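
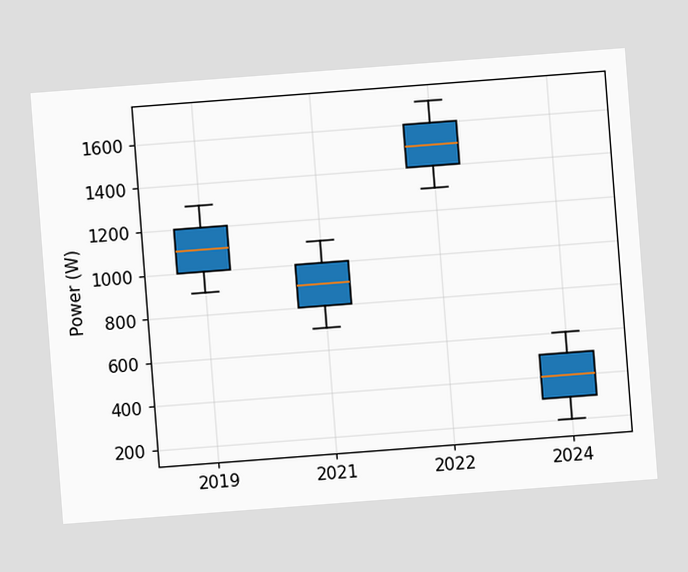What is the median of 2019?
1100W

The chart is tilted about 4° counter-clockwise. The median line in the 2019 box sits at 1100W.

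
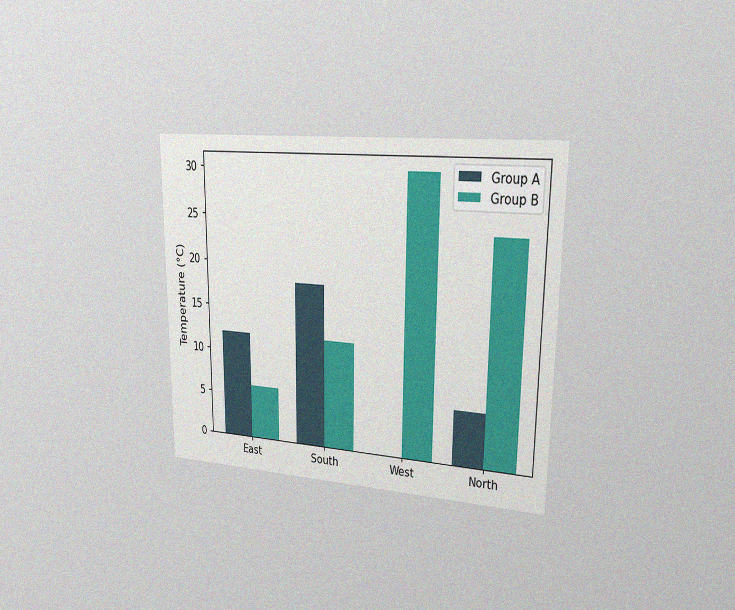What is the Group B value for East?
The chart is viewed slightly from the right, with some photo noise. The Group B bar at East reaches 6°C on the y-axis.

6°C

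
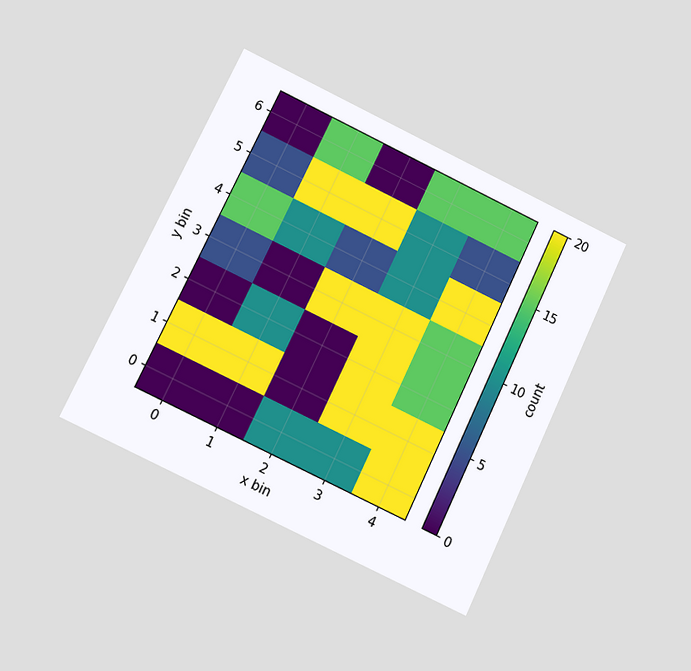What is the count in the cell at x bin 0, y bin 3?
5

The chart is tilted about 26° clockwise and viewed at a slight angle. Matching the cell (0, 3) against the colorbar gives 5.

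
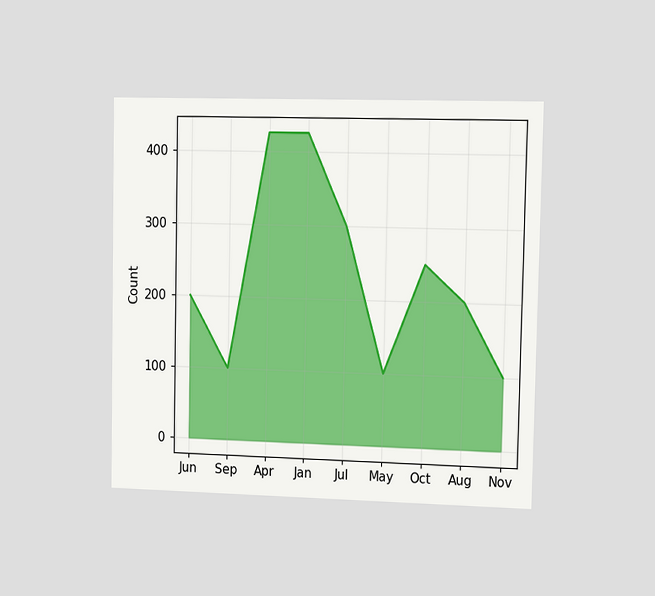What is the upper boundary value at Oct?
250

The chart is viewed slightly from the right. At Oct the upper boundary is at 250.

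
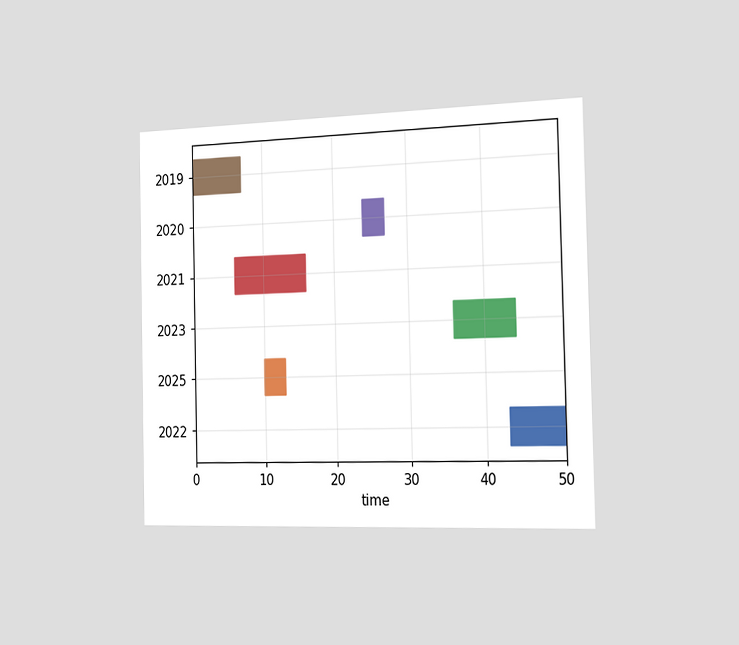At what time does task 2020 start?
24

The chart is viewed slightly from the right. The 2020 bar begins at t=24.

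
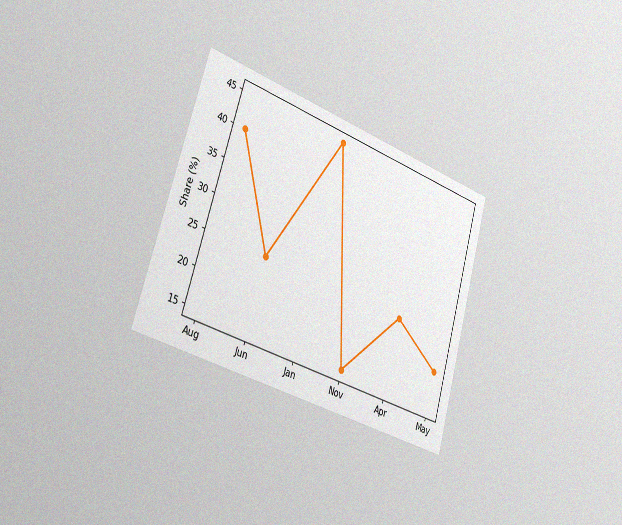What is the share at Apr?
The chart is tilted about 16° clockwise and viewed slightly from the left, with some photo noise. At Apr, the line is at 25%.

25%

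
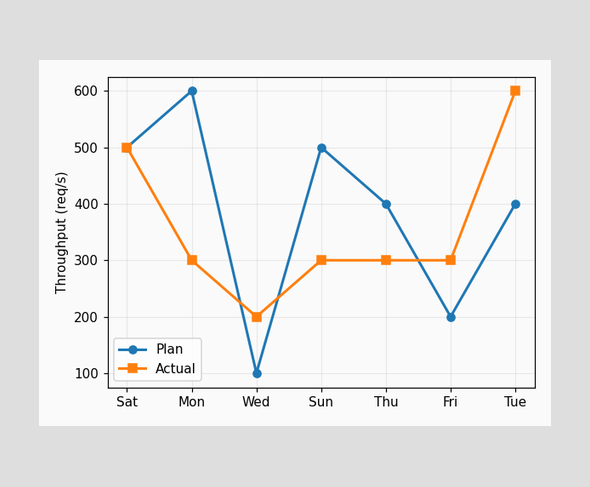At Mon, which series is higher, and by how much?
At Mon, Plan sits above the other line by 300req/s.

Plan, by 300req/s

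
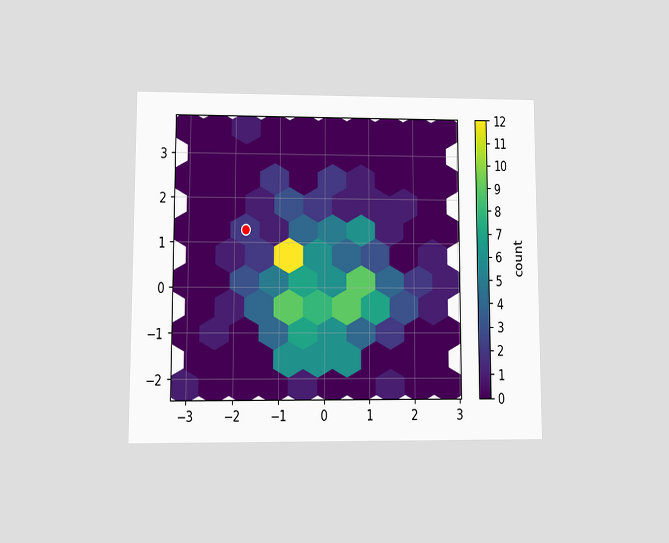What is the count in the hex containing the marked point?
2

The chart is viewed at a slight angle. The marked hex reads 2 on the colorbar.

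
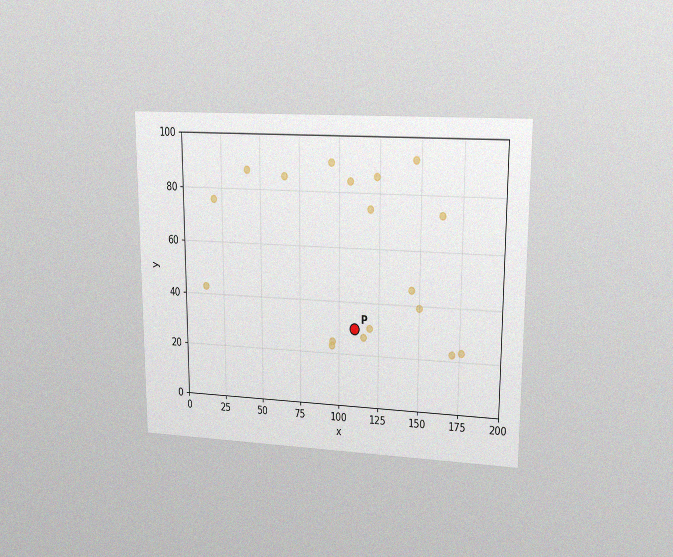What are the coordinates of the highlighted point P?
(110, 30)

The chart is viewed at a slight angle, with some photo noise. Following the gridlines from P to each axis, P sits at (110, 30).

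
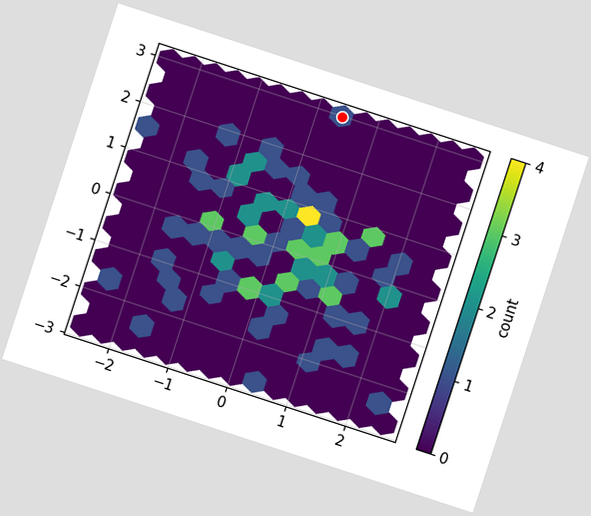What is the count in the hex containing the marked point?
1

The chart is tilted about 18° clockwise. The marked hex reads 1 on the colorbar.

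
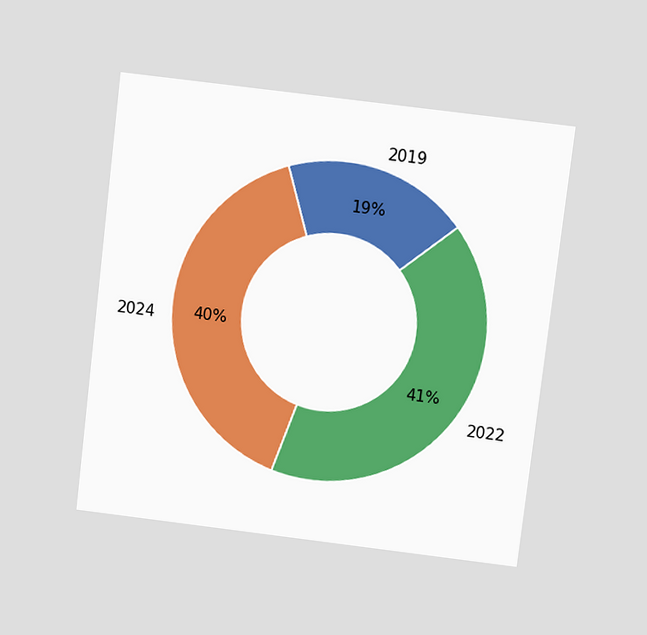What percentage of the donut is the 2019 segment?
The chart is tilted about 7° clockwise and viewed slightly from above. The 2019 segment takes up 19% of the ring.

19%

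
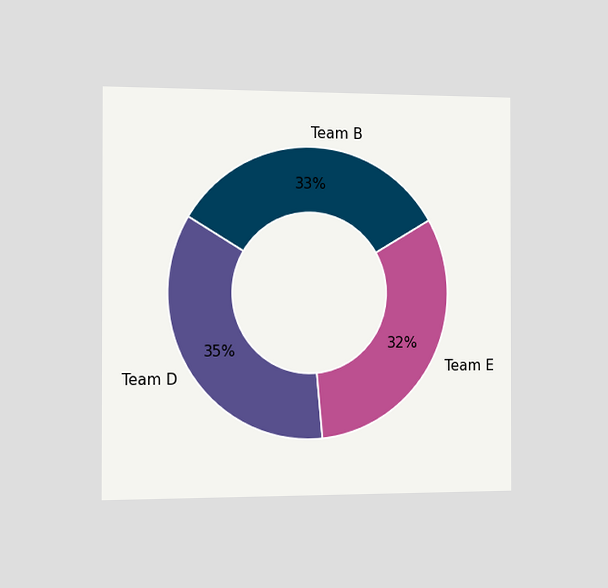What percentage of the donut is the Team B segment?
33%

The chart is viewed slightly from the left. The Team B segment takes up 33% of the ring.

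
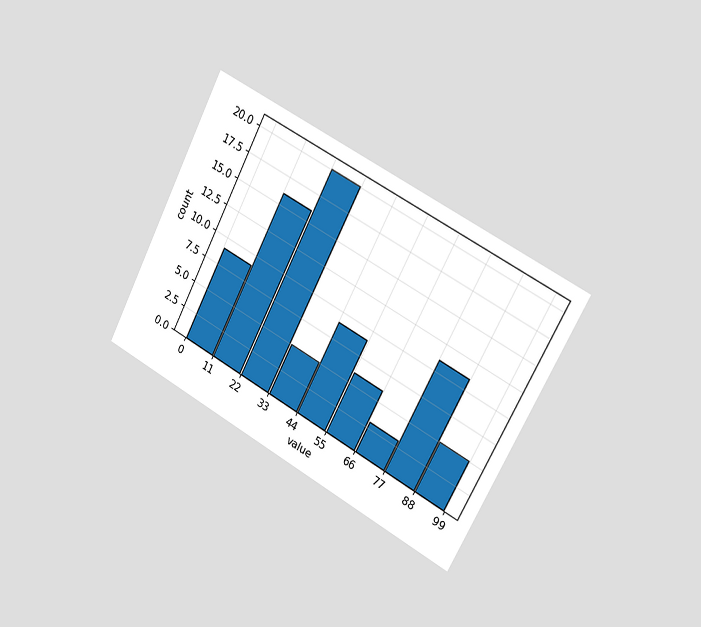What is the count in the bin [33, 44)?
5

The chart is tilted about 28° clockwise and viewed slightly from the right. The [33, 44) bin has height 5.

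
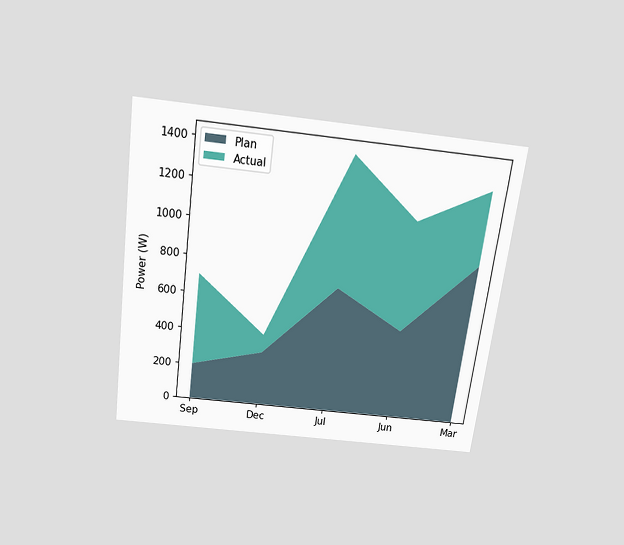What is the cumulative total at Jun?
The chart is tilted about 7° clockwise and viewed slightly from above. The stacked total at Jun reaches 1100W.

1100W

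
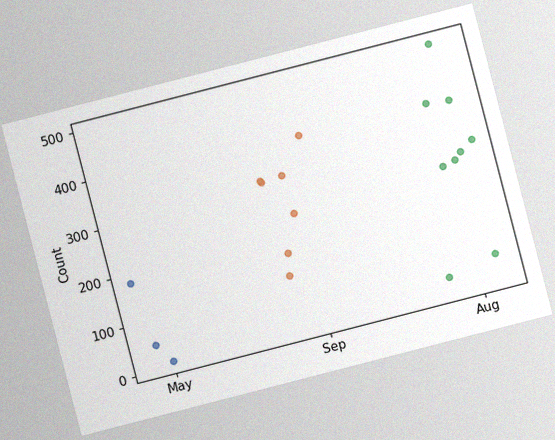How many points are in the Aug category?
9

The chart is tilted about 14° counter-clockwise, with some photo noise. Counting the markers in the Aug column gives 9.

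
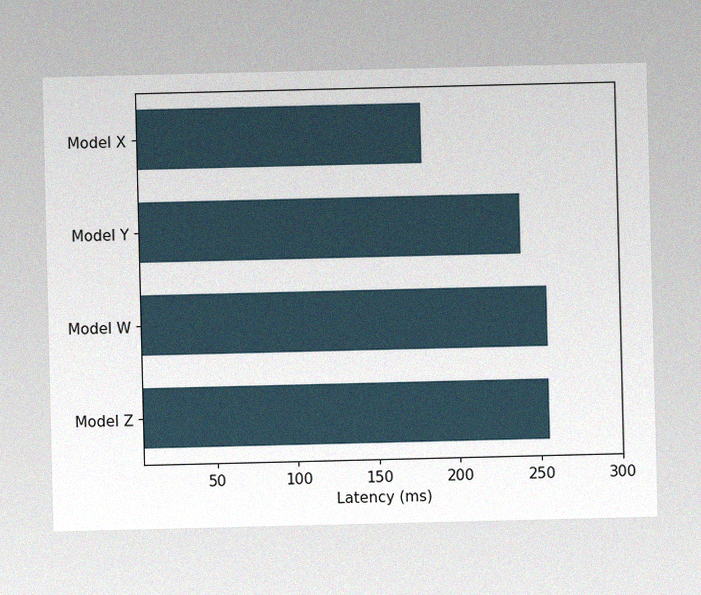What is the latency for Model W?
255ms

The image has some photo noise and uneven lighting. Reading along the chart's x-axis, the Model W bar reaches 255ms.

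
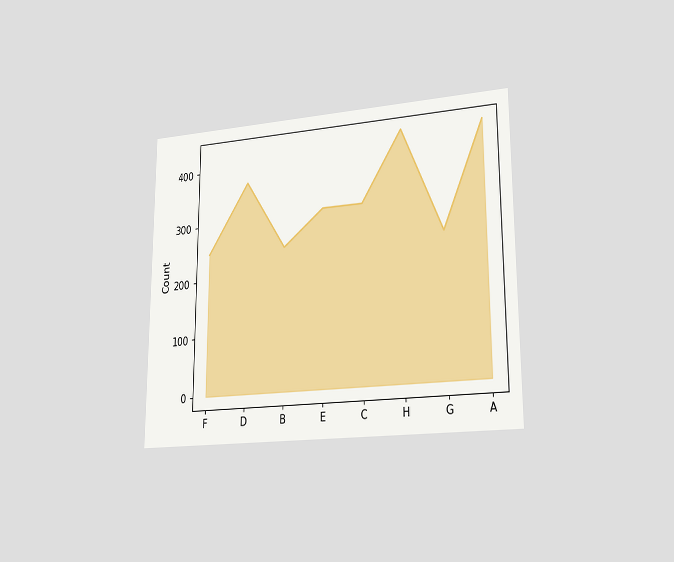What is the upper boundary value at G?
The chart is viewed slightly from the right. At G the upper boundary is at 248.

248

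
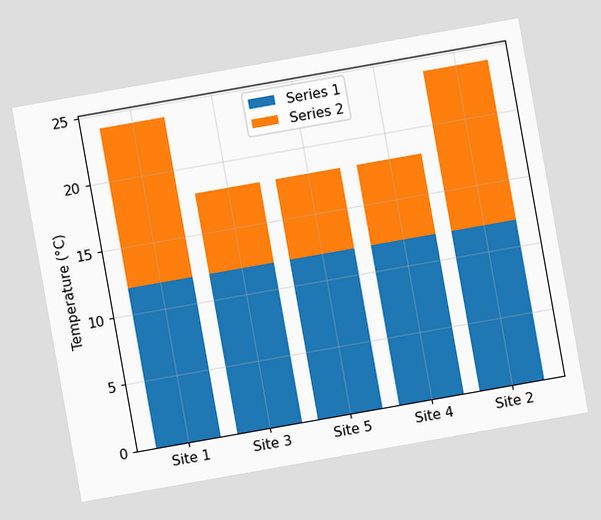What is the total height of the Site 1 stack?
24°C

The chart is tilted about 10° counter-clockwise. The Site 1 stack's top reaches 24°C on the y-axis.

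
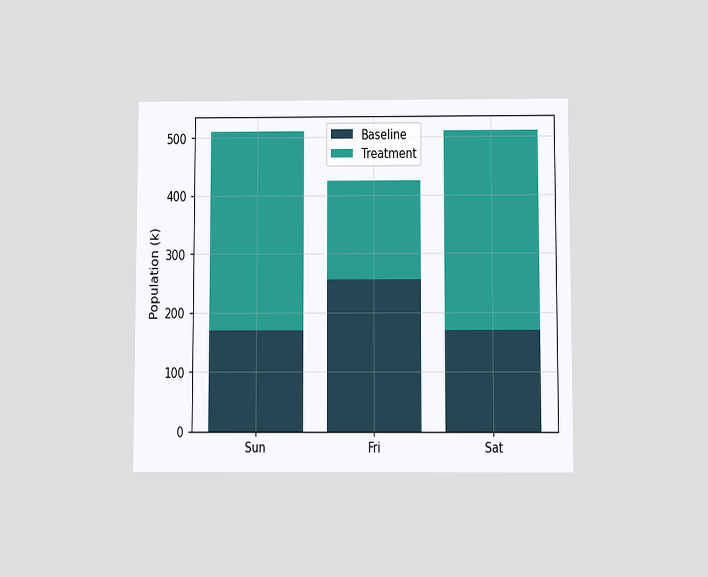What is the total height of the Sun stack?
The chart is viewed slightly from below. The Sun stack's top reaches 510k on the y-axis.

510k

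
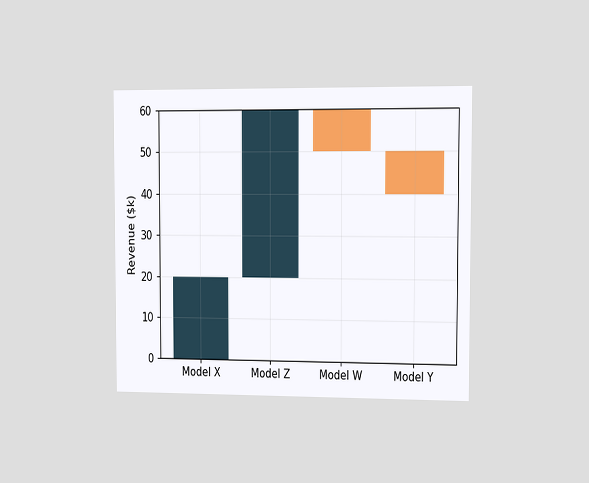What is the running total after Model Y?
$40k

The chart is viewed slightly from the right. After Model Y the running total reaches $40k.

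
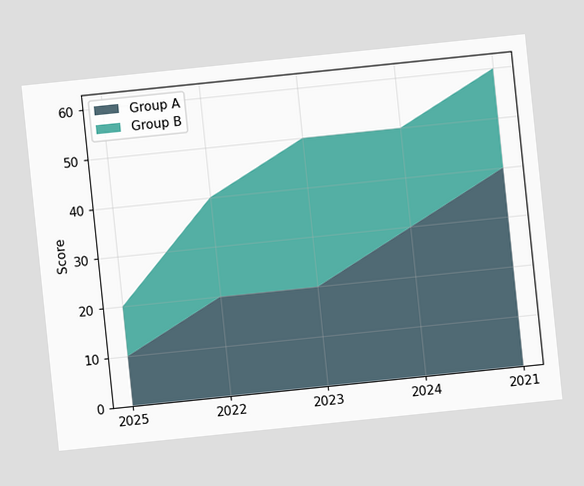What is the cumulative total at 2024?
50

The chart is tilted about 6° counter-clockwise. The stacked total at 2024 reaches 50.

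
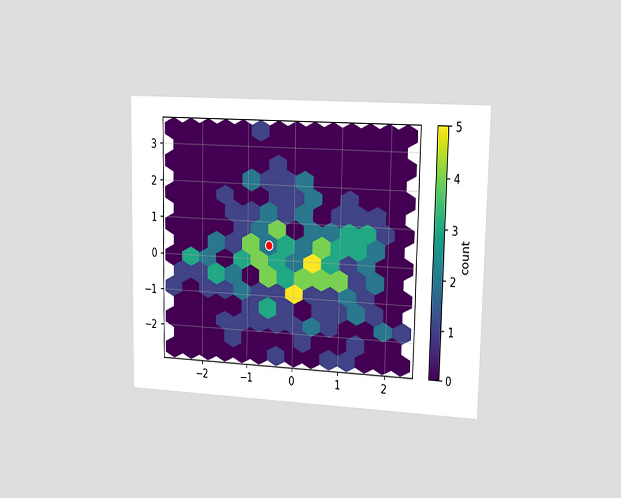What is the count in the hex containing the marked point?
The chart is viewed slightly from the right. The marked hex reads 2 on the colorbar.

2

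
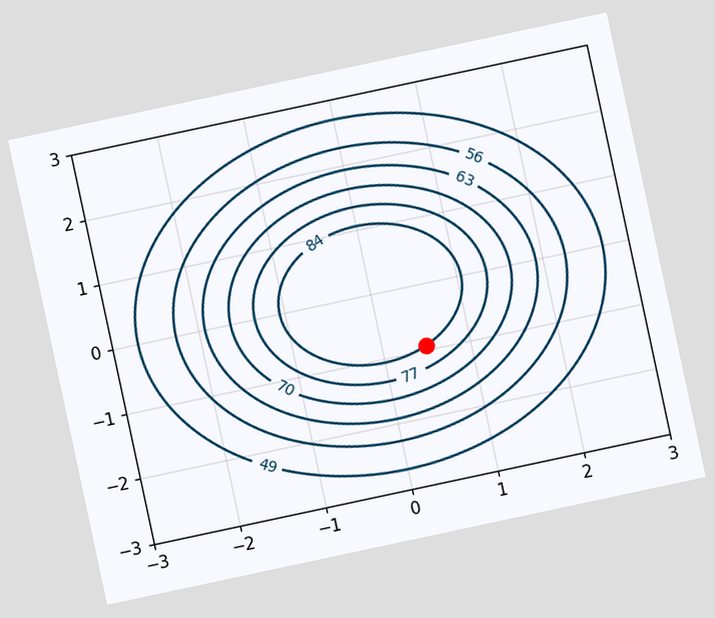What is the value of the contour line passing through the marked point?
84

The chart is tilted about 12° counter-clockwise. The marked point sits on the contour labelled 84.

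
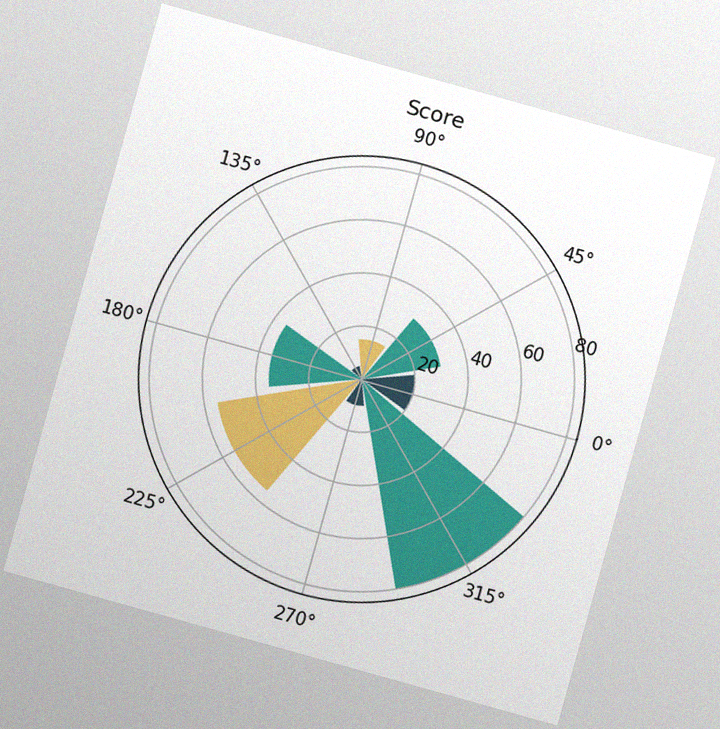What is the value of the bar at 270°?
10

The chart is tilted about 16° clockwise, with some photo noise. The bar at 270° reaches 10 on the radial axis.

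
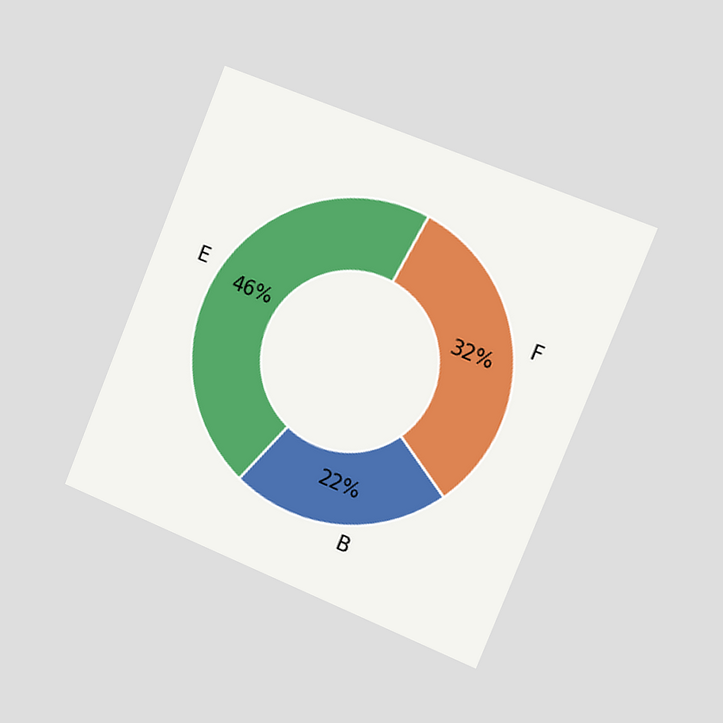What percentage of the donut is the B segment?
22%

The chart is tilted about 22° clockwise and viewed slightly from the right. The B segment takes up 22% of the ring.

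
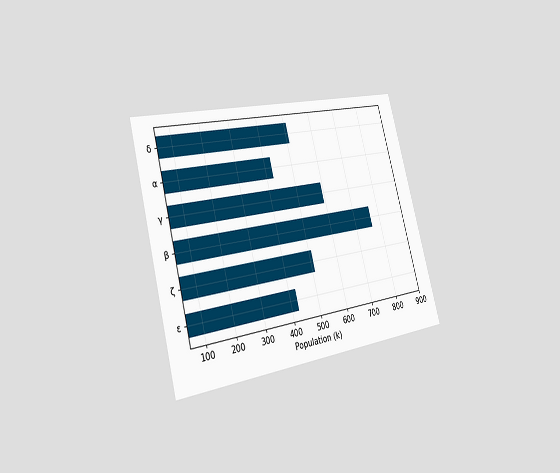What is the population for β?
765k

The chart is tilted about 15° counter-clockwise and viewed slightly from the left. Reading along the chart's x-axis, the β bar reaches 765k.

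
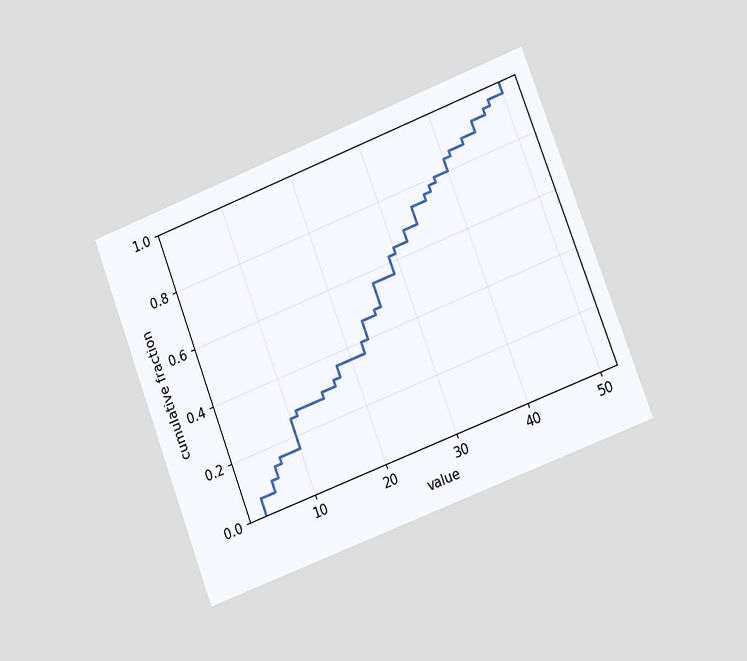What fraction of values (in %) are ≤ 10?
26%

The chart is tilted about 21° counter-clockwise and viewed slightly from the right. At x=10 the ECDF step is at 26%.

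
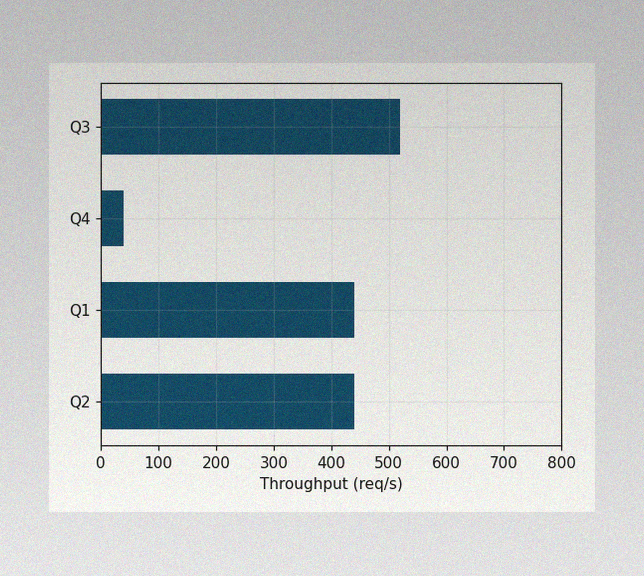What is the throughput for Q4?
The image has some photo noise and uneven lighting. Reading along the chart's x-axis, the Q4 bar reaches 40req/s.

40req/s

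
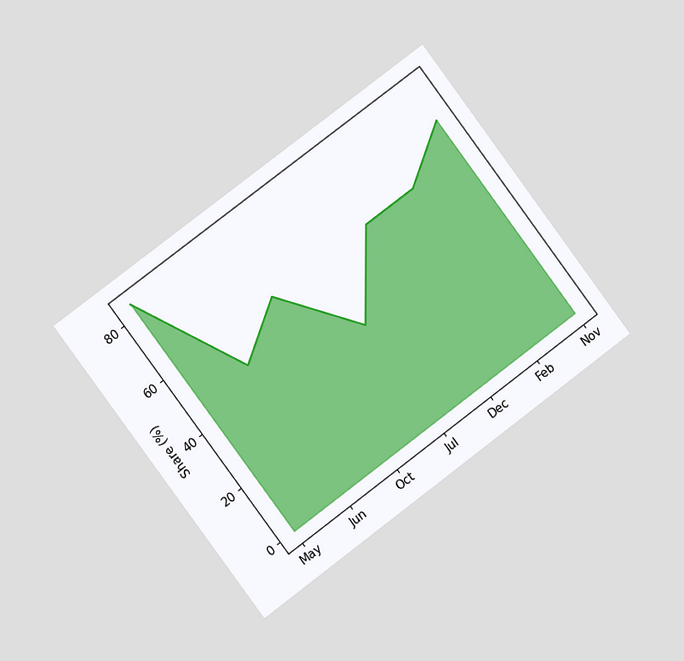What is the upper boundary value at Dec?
The chart is tilted about 37° counter-clockwise and viewed at a slight angle. At Dec the upper boundary is at 60%.

60%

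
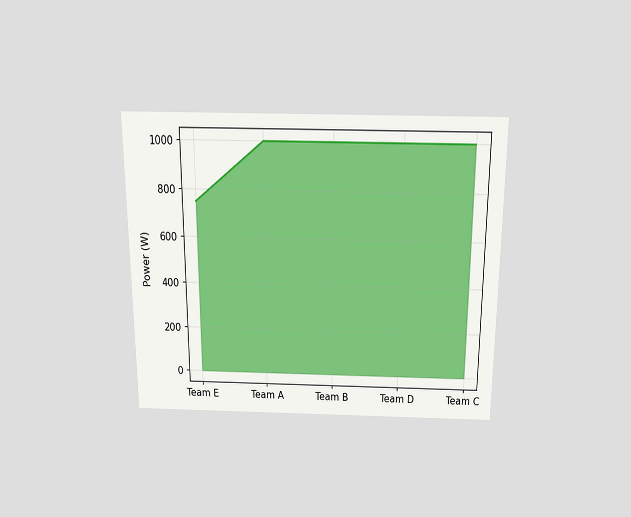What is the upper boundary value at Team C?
1000W

The chart is viewed slightly from above. At Team C the upper boundary is at 1000W.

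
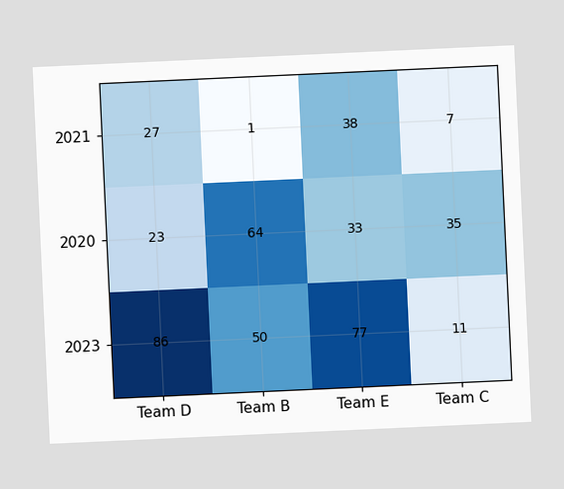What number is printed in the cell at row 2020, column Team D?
23

The chart is tilted about 3° counter-clockwise. The (2020, Team D) cell reads 23.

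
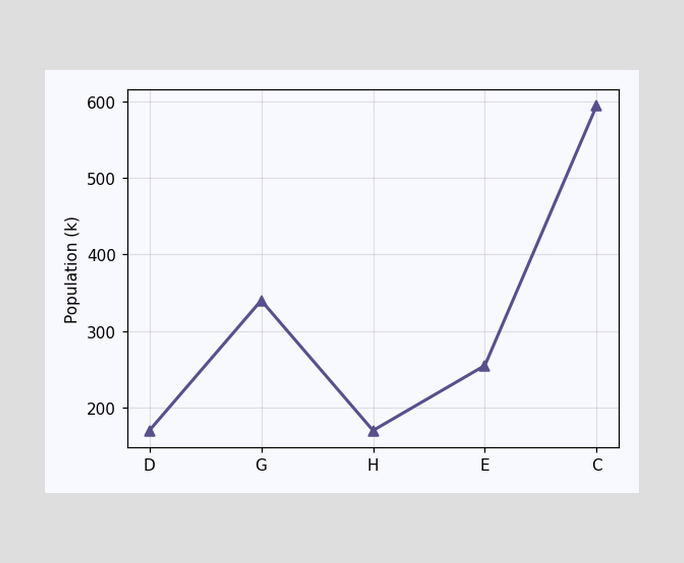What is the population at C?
595k

At C, the line is at 595k.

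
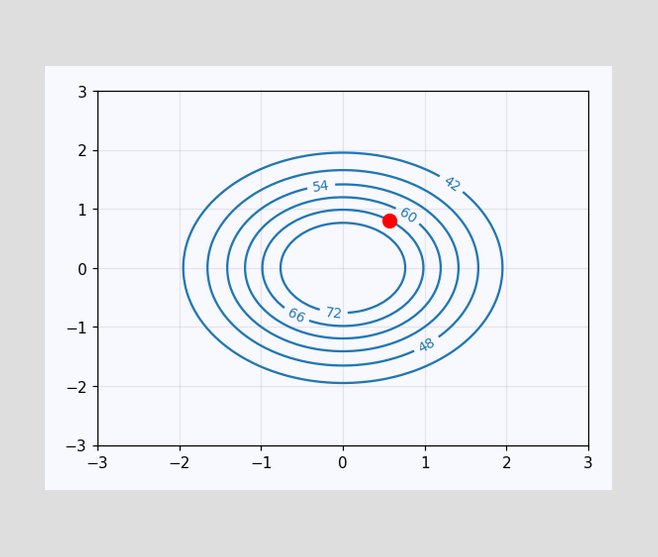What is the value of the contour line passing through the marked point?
66

The marked point sits on the contour labelled 66.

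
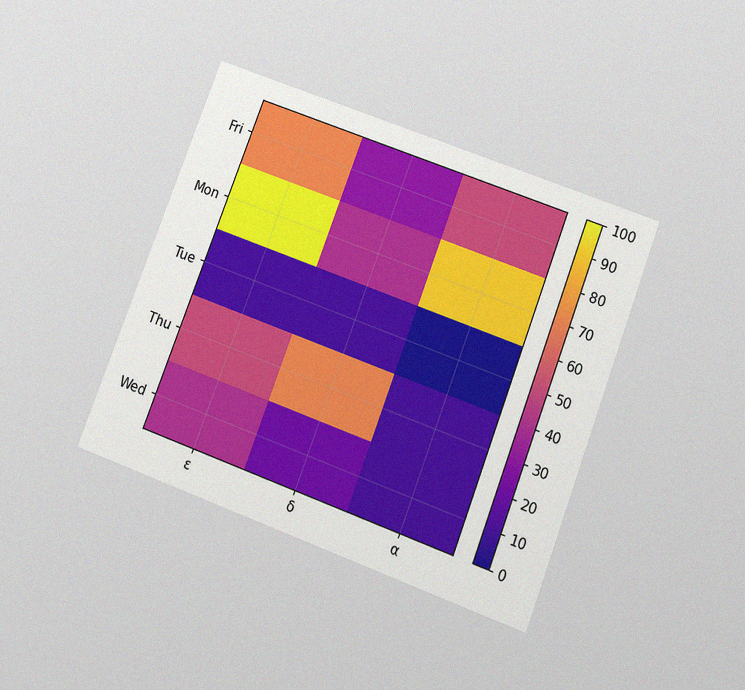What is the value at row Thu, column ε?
The chart is tilted about 21° clockwise and viewed slightly from below, with some photo noise. Matching cell (Thu, ε) against the colorbar gives 50.

50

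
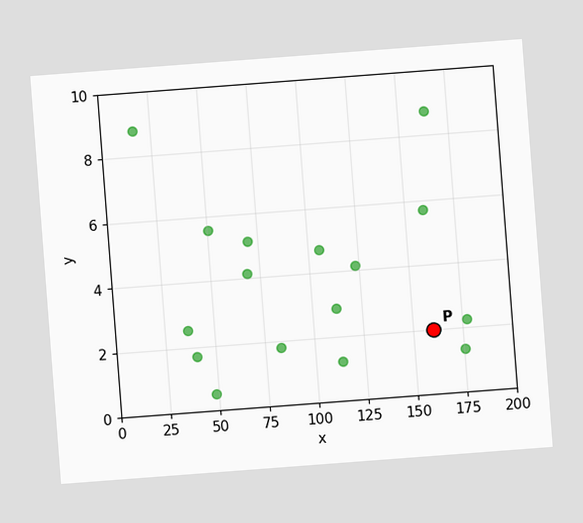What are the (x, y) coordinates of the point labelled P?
The chart is tilted about 4° counter-clockwise. Following the gridlines from P to each axis, P sits at (160, 2).

(160, 2)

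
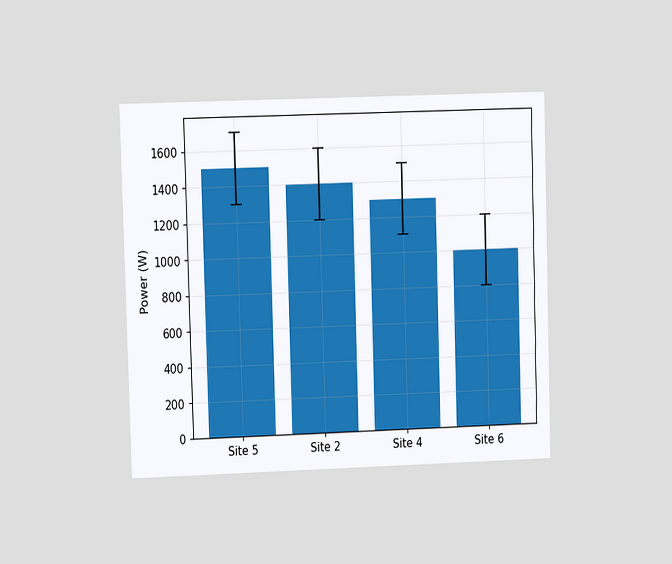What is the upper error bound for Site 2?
1600W

The chart is viewed at a slight angle. The Site 2 bar's upper whisker reaches 1600W.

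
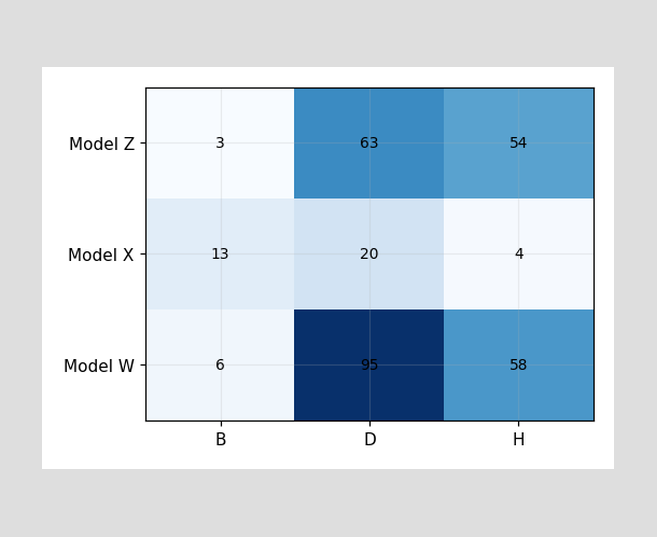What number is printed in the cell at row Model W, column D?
95

The (Model W, D) cell reads 95.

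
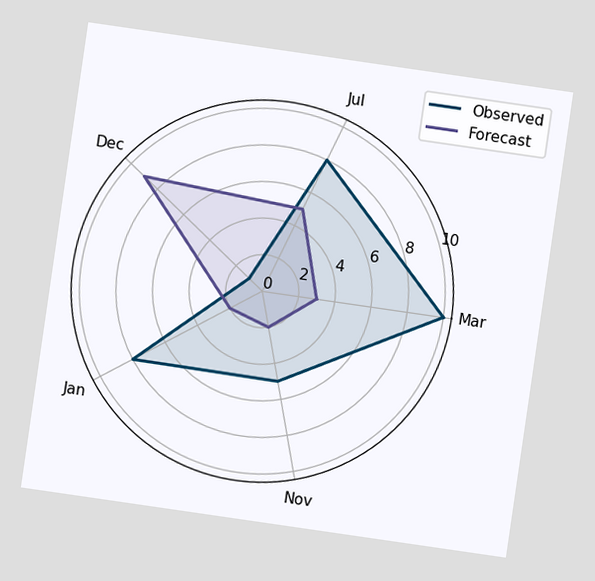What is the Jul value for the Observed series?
The chart is tilted about 8° clockwise. On the Jul axis, Observed reaches 8.

8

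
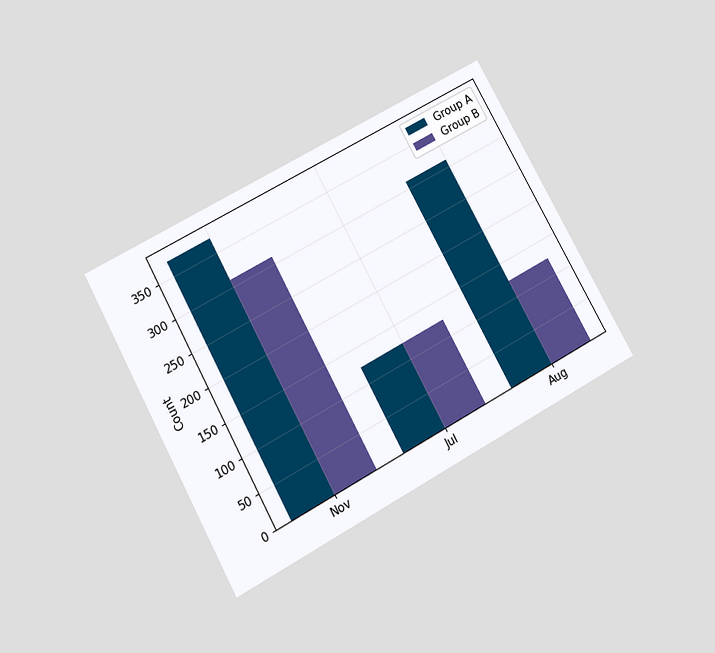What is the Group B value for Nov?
The chart is tilted about 29° counter-clockwise and viewed slightly from below. The Group B bar at Nov reaches 310 on the y-axis.

310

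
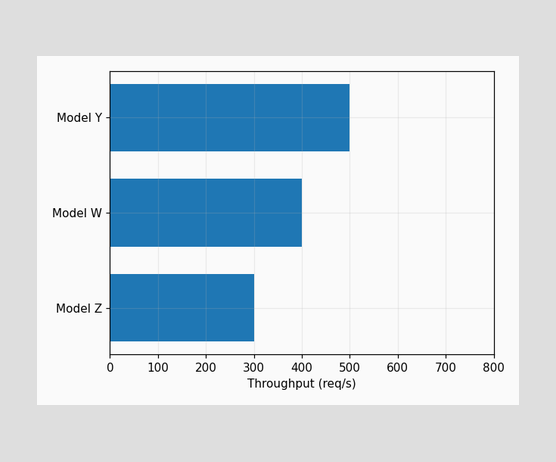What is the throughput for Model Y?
Reading along the chart's x-axis, the Model Y bar reaches 500req/s.

500req/s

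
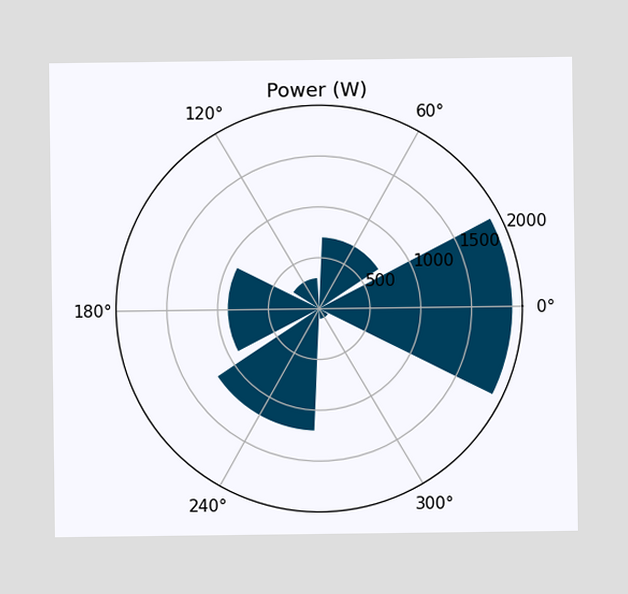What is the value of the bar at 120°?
300W

The bar at 120° reaches 300W on the radial axis.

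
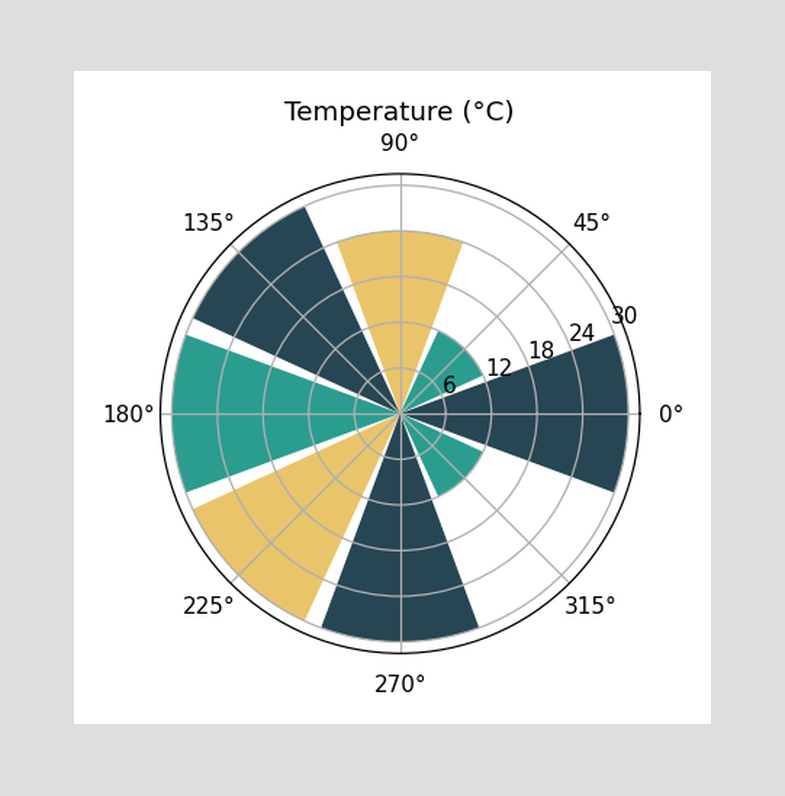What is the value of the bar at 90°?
The bar at 90° reaches 24°C on the radial axis.

24°C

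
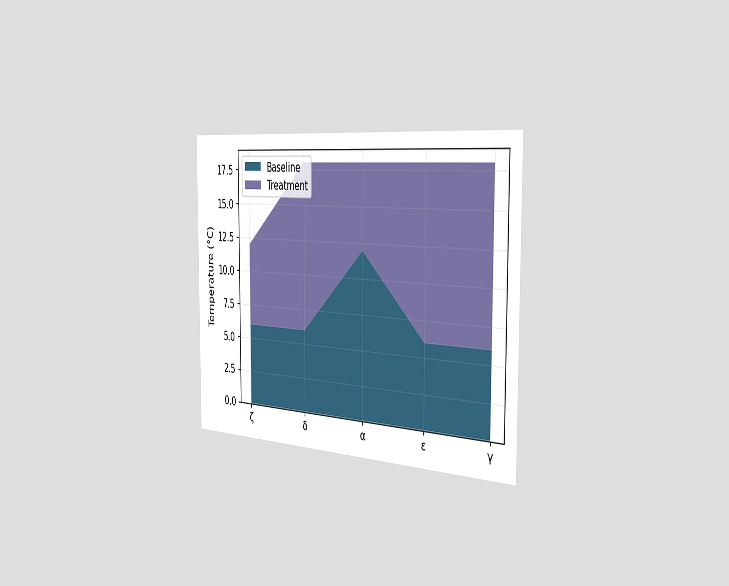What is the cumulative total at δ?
The chart is viewed slightly from the right. The stacked total at δ reaches 18°C.

18°C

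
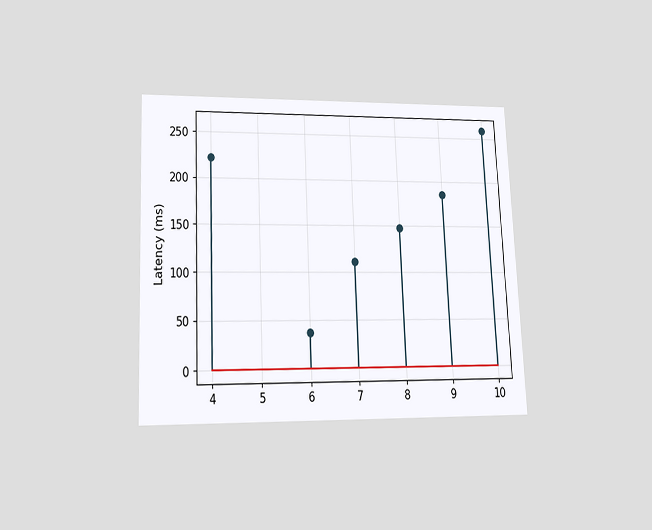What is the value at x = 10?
259ms

The chart is tilted about 2° counter-clockwise and viewed slightly from below. The stem at x=10 reaches 259ms.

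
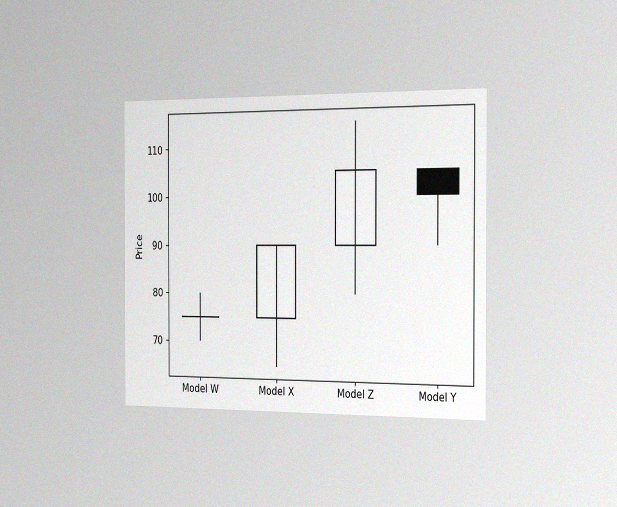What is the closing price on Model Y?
100

The chart is viewed slightly from the right, with some photo noise. The Model Y candle closes at 100.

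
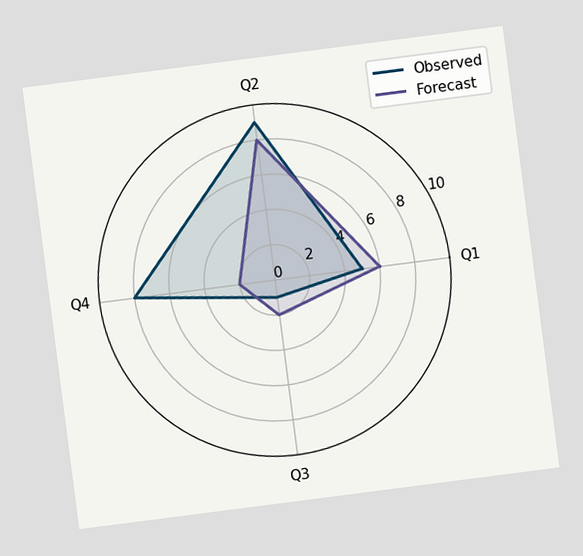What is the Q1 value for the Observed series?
5

The chart is tilted about 7° counter-clockwise. On the Q1 axis, Observed reaches 5.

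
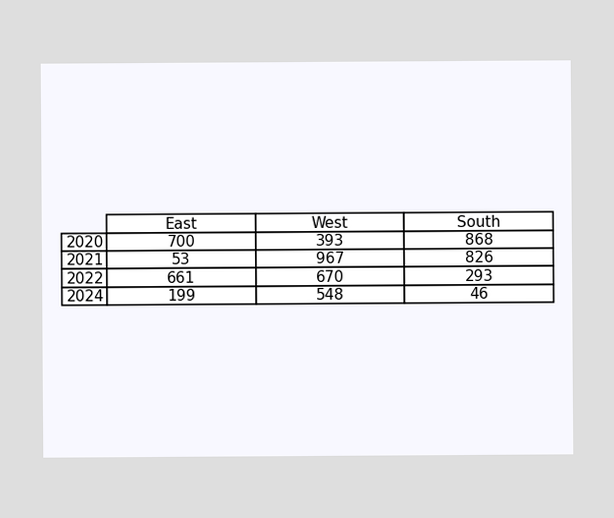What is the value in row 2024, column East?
199

The (2024, East) cell reads 199.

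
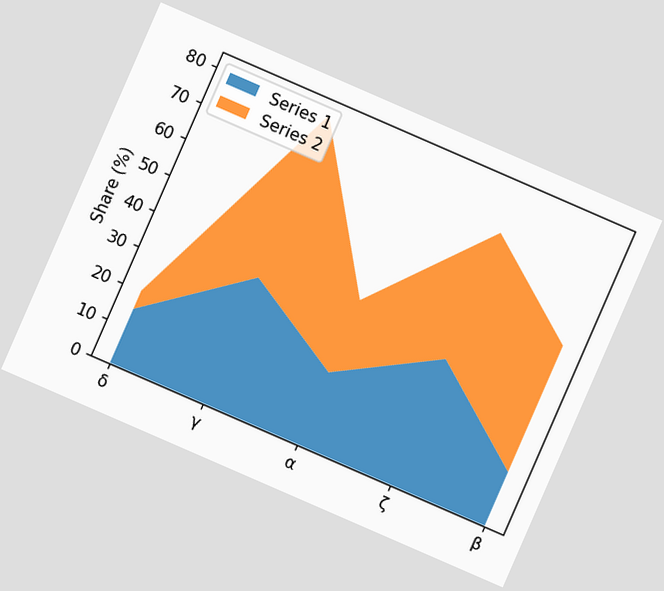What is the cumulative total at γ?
80%

The chart is tilted about 24° clockwise. The stacked total at γ reaches 80%.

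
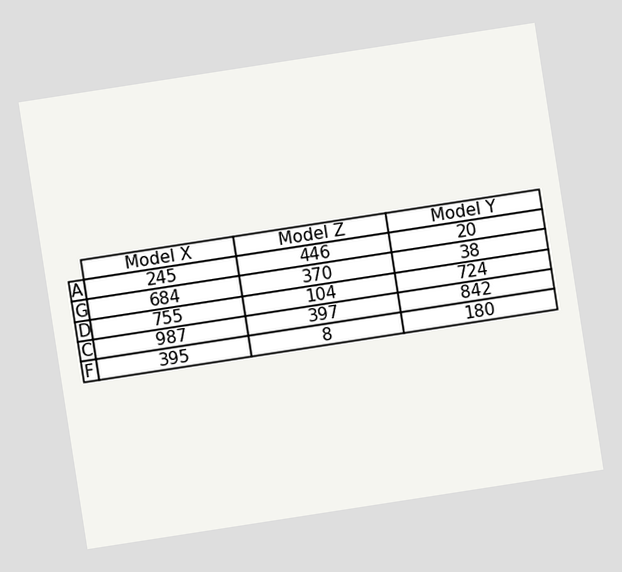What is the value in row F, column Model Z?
The chart is tilted about 9° counter-clockwise. The (F, Model Z) cell reads 8.

8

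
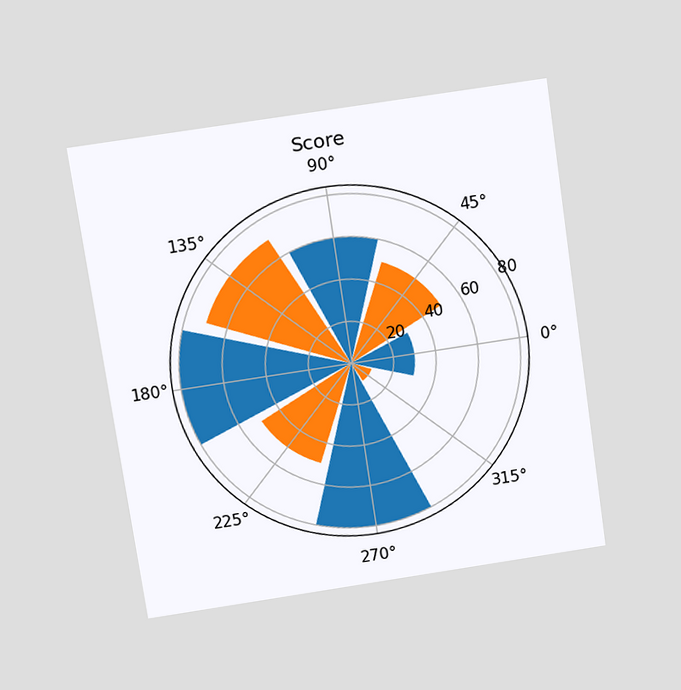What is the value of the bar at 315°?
10

The chart is tilted about 8° counter-clockwise and viewed slightly from above. The bar at 315° reaches 10 on the radial axis.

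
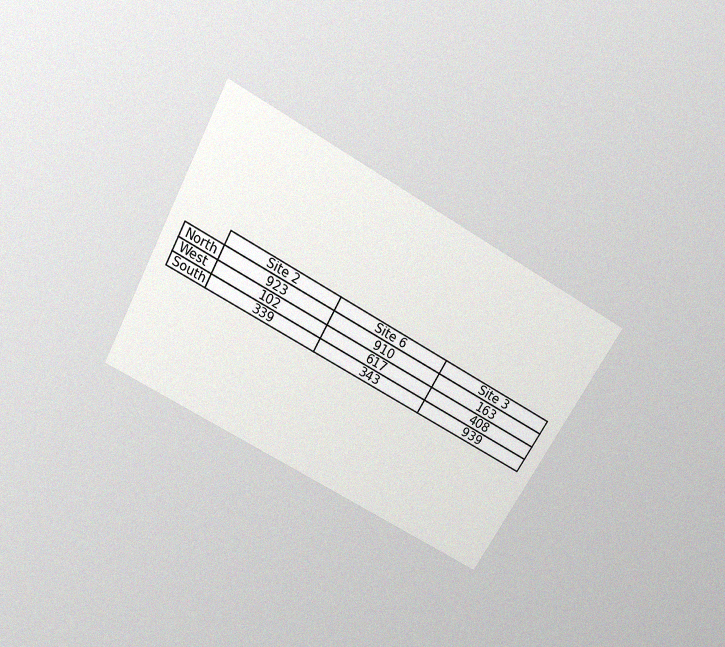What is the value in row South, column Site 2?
339

The chart is tilted about 29° clockwise and viewed slightly from above, with some photo noise. The (South, Site 2) cell reads 339.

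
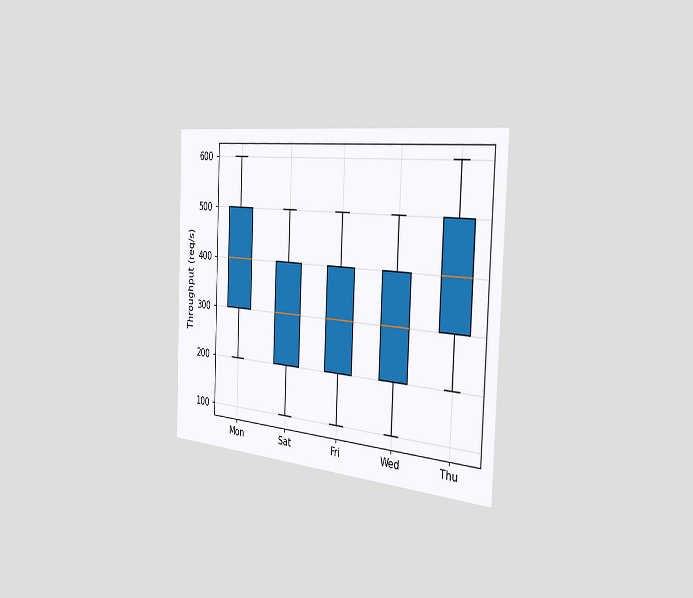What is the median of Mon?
400req/s

The chart is tilted about 2° clockwise and viewed slightly from the right. The median line in the Mon box sits at 400req/s.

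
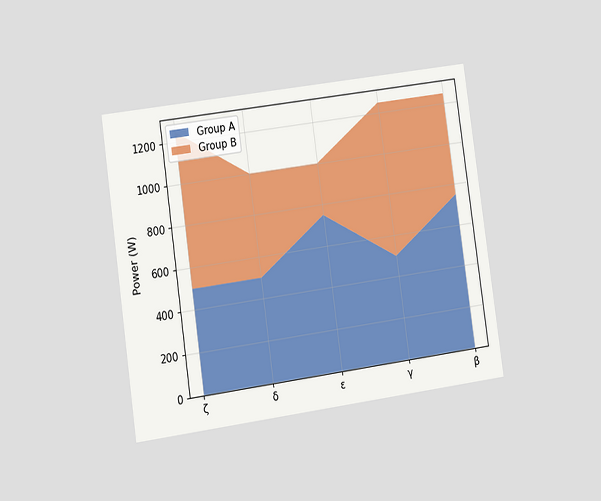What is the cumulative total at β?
1250W

The chart is tilted about 8° counter-clockwise and viewed at a slight angle. The stacked total at β reaches 1250W.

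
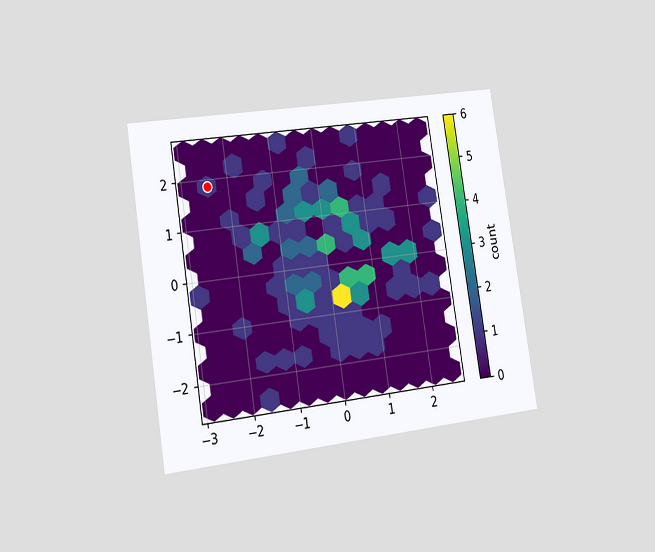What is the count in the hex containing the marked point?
The chart is tilted about 9° counter-clockwise and viewed slightly from the left. The marked hex reads 1 on the colorbar.

1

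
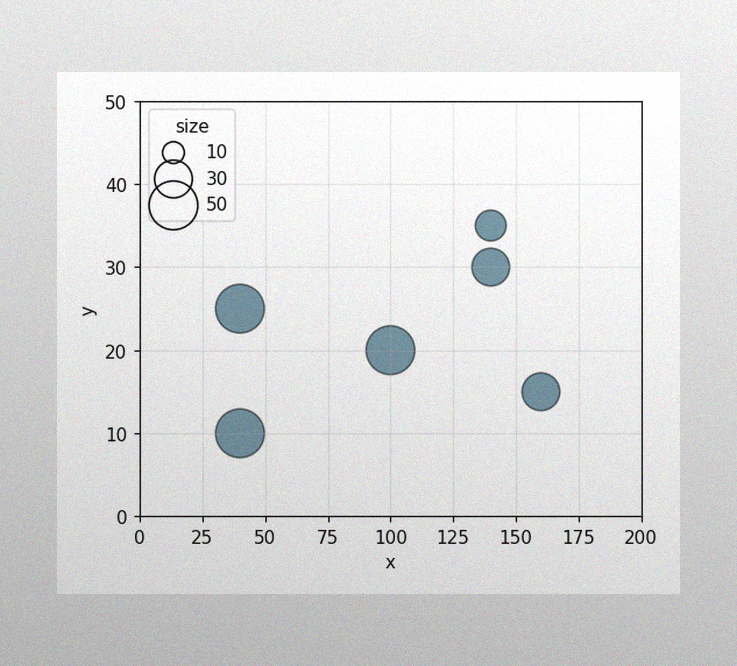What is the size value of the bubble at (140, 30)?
The image has some photo noise and uneven lighting. Matching the bubble at (140, 30) against the size legend gives 30.

30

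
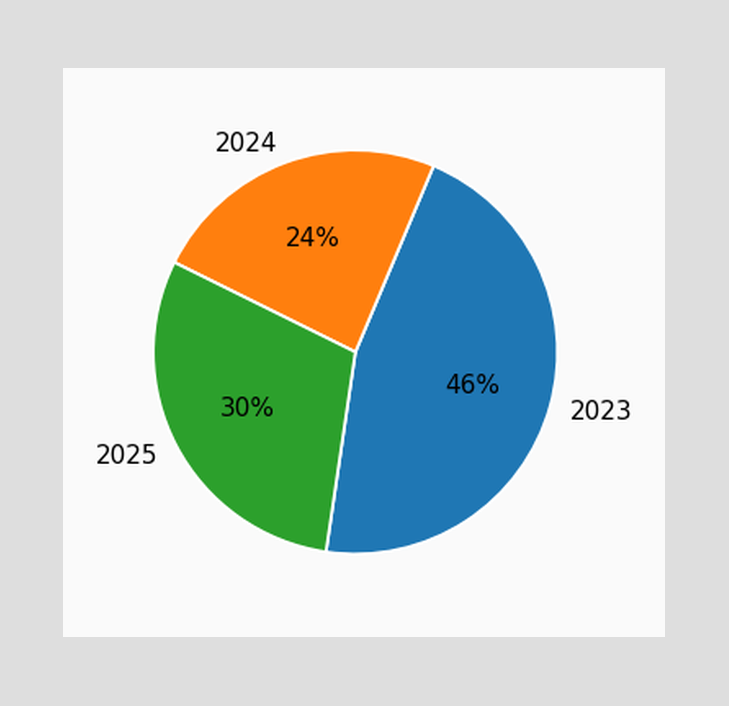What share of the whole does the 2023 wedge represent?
46%

The 2023 slice takes up 46% of the pie.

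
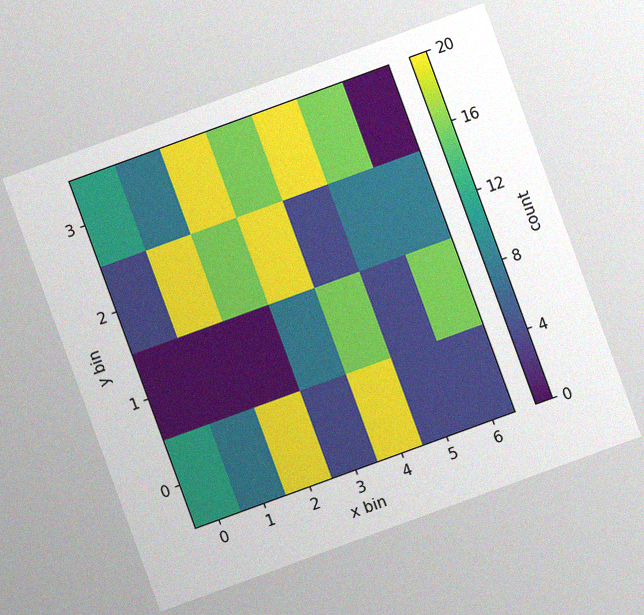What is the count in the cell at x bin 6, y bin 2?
The chart is tilted about 20° counter-clockwise, with some photo noise. Matching the cell (6, 2) against the colorbar gives 8.

8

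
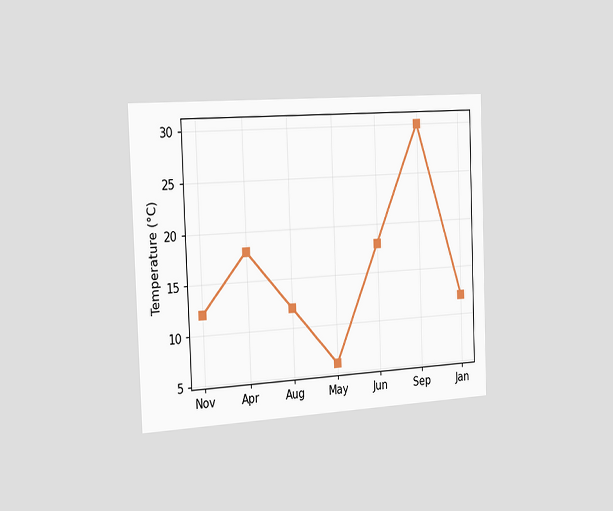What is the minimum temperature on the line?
6°C

The chart is tilted about 2° counter-clockwise and viewed slightly from the left. The lowest point is at May, and reading across to the y-axis gives 6°C.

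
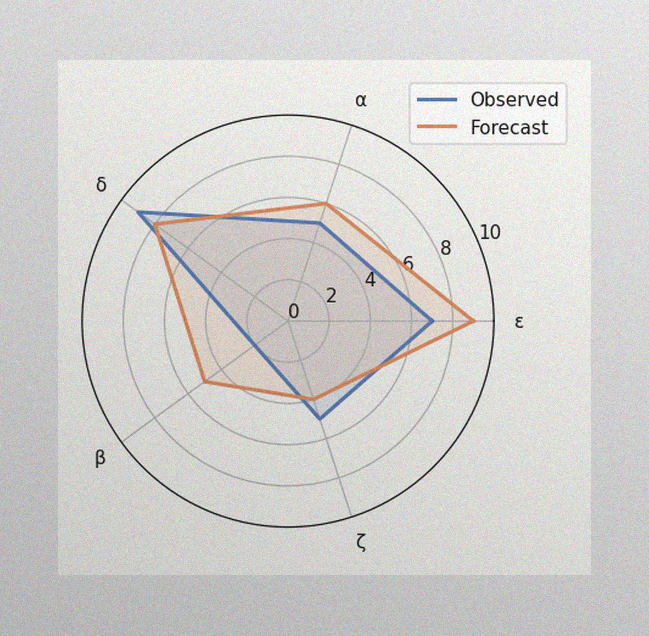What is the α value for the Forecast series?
6

The image has some photo noise and uneven lighting. On the α axis, Forecast reaches 6.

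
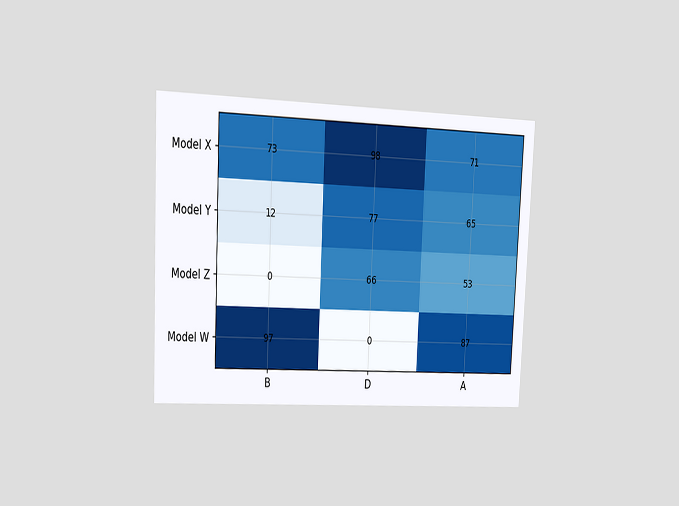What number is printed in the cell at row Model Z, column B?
0

The chart is tilted about 3° clockwise and viewed at a slight angle. The (Model Z, B) cell reads 0.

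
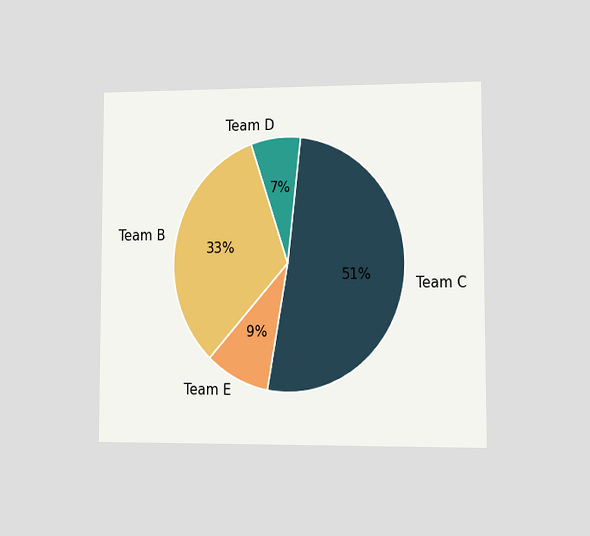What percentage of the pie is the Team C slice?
The chart is viewed at a slight angle. The Team C slice takes up 51% of the pie.

51%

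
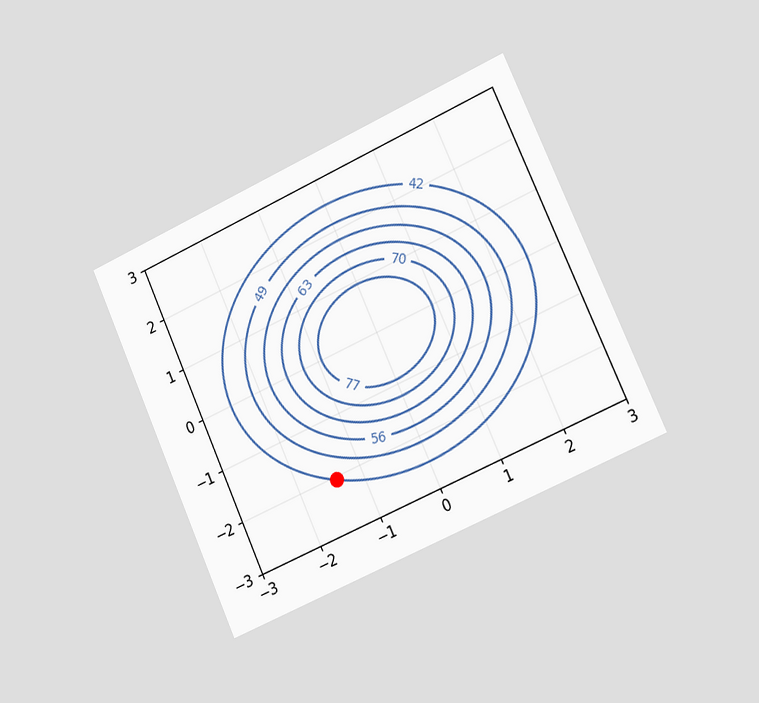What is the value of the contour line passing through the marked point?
The chart is tilted about 24° counter-clockwise and viewed slightly from the right. The marked point sits on the contour labelled 42.

42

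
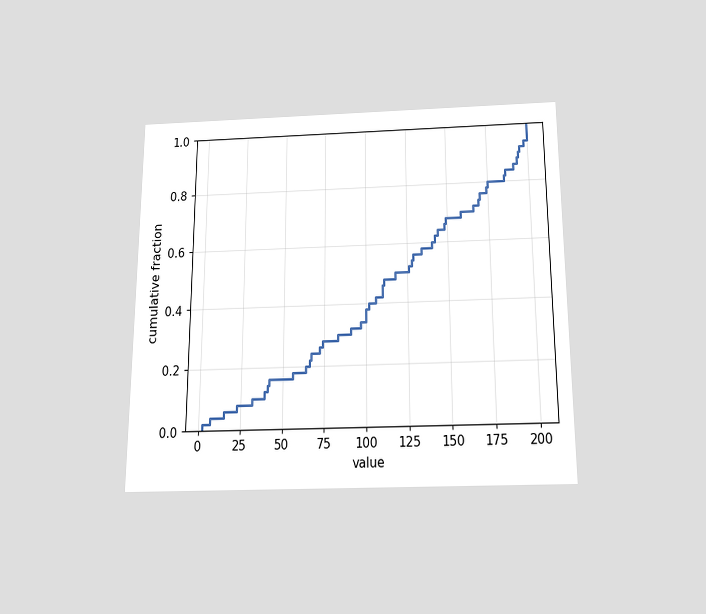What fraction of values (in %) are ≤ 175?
80%

The chart is viewed slightly from below. At x=175 the ECDF step is at 80%.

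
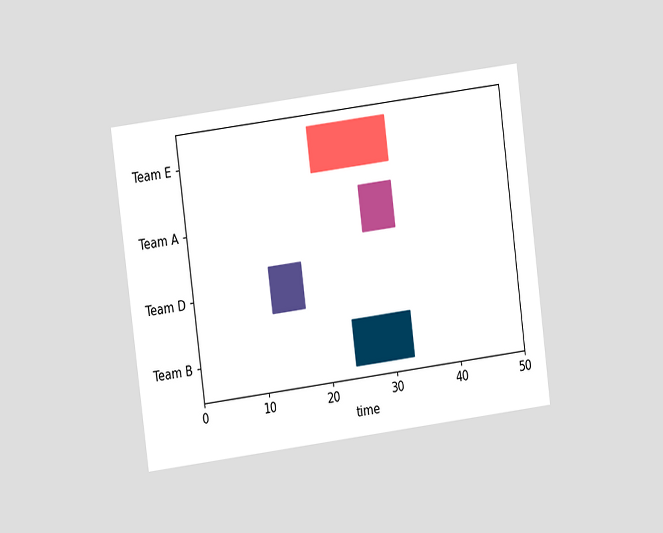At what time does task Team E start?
The chart is tilted about 7° counter-clockwise and viewed at a slight angle. The Team E bar begins at t=20.

20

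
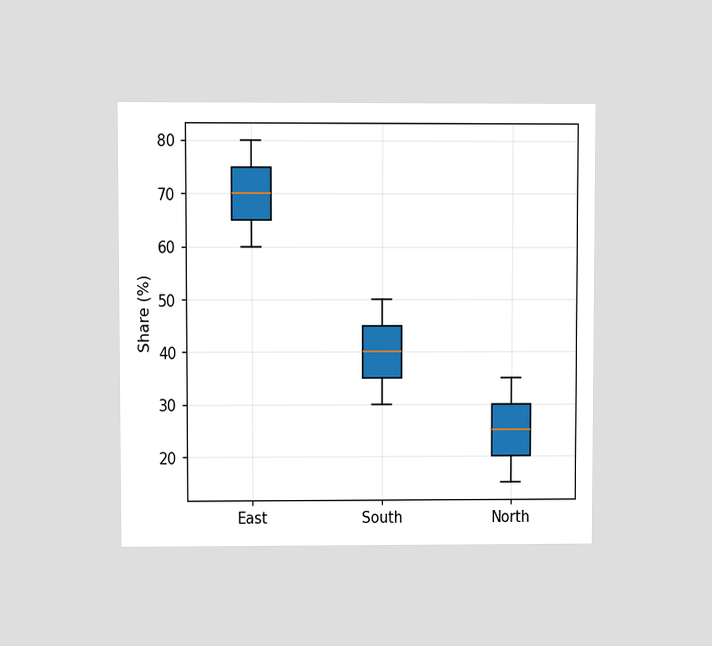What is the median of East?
The chart is viewed at a slight angle. The median line in the East box sits at 70%.

70%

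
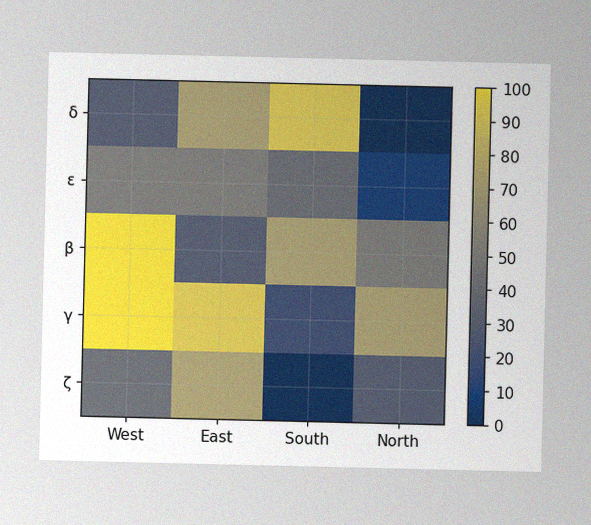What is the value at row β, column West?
The image has some photo noise and uneven lighting. Matching cell (β, West) against the colorbar gives 100.

100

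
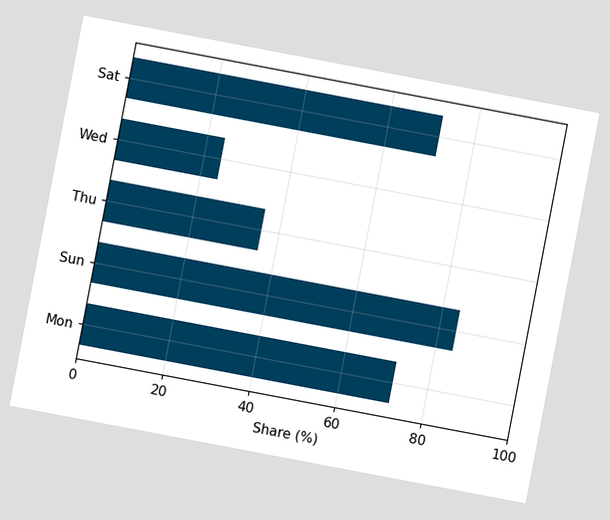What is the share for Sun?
84%

The chart is tilted about 11° clockwise. Reading along the chart's x-axis, the Sun bar reaches 84%.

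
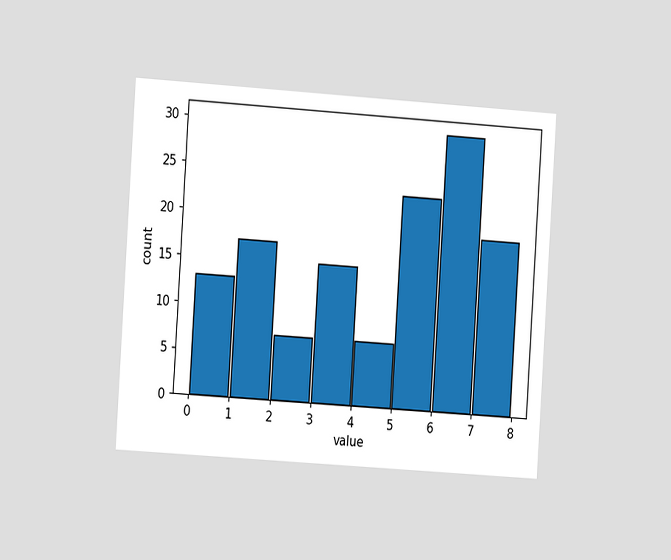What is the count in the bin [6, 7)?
30

The chart is tilted about 4° clockwise and viewed slightly from the left. The [6, 7) bin has height 30.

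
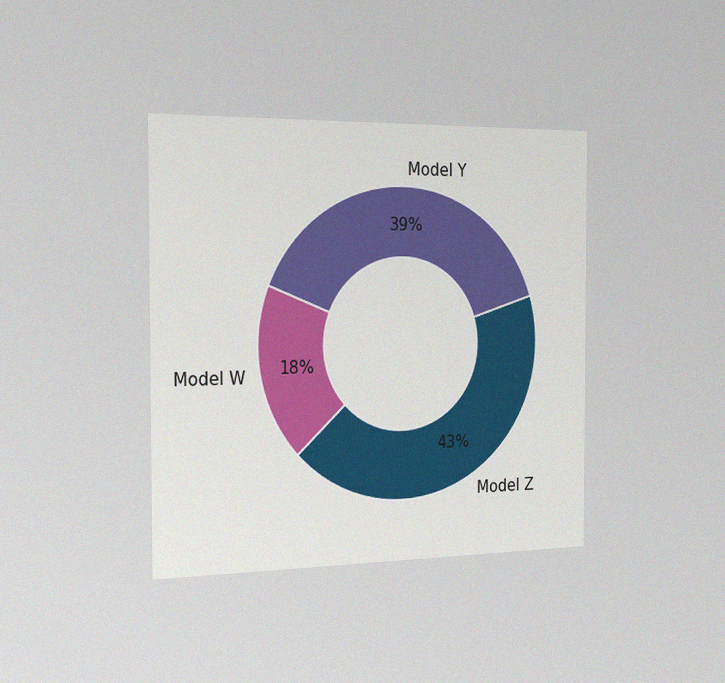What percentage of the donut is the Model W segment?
The chart is viewed slightly from the left, with some photo noise. The Model W segment takes up 18% of the ring.

18%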